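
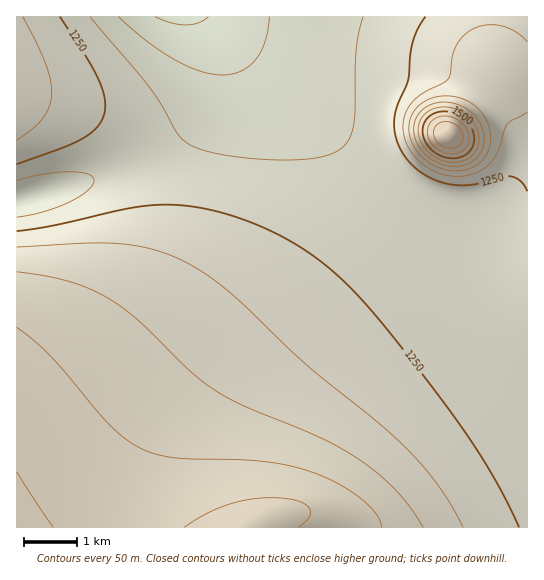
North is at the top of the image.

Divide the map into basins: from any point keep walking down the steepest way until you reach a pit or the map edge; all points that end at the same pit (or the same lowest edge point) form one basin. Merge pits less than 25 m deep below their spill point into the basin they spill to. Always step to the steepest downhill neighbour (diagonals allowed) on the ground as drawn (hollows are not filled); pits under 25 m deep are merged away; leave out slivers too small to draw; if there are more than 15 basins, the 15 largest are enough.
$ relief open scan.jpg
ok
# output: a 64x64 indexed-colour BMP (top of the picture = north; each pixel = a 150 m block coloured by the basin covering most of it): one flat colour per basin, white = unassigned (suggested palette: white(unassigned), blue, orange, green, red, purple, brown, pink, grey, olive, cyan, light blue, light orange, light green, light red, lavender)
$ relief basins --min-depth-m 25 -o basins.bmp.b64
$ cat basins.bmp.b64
<image width="64" height="64" href="data:image/bmp;base64,Qk12CAAAAAAAAHYAAAAoAAAAQAAAAEAAAAABAAQAAAAAAAAIAAATCwAAEwsAABAAAAAAAAAA////ALR3HwAOf/8ALKAsACgn1gC9Z5QAS1aMAMJ34wB/f38AIr28AM++FwDox64AeLv/AIrfmACWmP8A1bDFABERERERERERERERERERERERERERERERERERERERERERERERERERERERERERERERERERERERERERERERERERERERERERERERERERERERERERERERERERERERERERERERERERERERERERERERERERERERERERERERERERERERERERERERERERERERERERERERERERERERERERERERERERERERERERERERERERERERERERERERERERERERERERERERERERERERERERERERERERERERERERERERERERERERERERERERERERERERERERERERERERERERERERERERERERERERERERERERERERERERERERERERERERERERERERERERERERERERERERERERERERERERERERERERERERERERERERERERERERERERERERERERERERERERERERERERERERERERERERERERERERERERERERERERERERERERERERERERERERERERERERERERERERERERERERERERERERERERERERERERERERERERERERERERERERERERERERERERERERERERERERERERERERERERERERERERERERERERERERERERERERERERERERERERERERERERERERERERERERERERERERIREREREREREREREREREREREREREREREREREREREREREiIRERERERERERERERERERERERERERERERERERERERESIiERERERERERERERERERERERERERERERERERERERERIiIhEREREREREREREREREREREREREREREREREREREREiIiIRERERERERERERERERERERERERERERERERERERESIiIiERERERERERERERERERERERERERERERERERERERIiIiIhEREREREREREREREREREREREREREREREREREREiIiIiIRERERERERERERERERERERERERERERERERERESIiIiIiERERERERERERERERERERERERERERERERERERIiIiIiIhEREREREREREREREREREREREREREREREREREiIiIiIiIRERERERERERERERERERERERERERERERERESIiIiIiIiERERERERERERERERERERERERERERERERERIiIiIiIiIREREREREREREREREREREREREREREREREREiIiIiIiIiERERERERERERERERERERERERERERERERESIiIiIiIiIhERERERERERERERERERERERERERERERERIiIiIiIiIiEREREREREREREREREREREREREREREREREiIiIiIiIiIRERERERERERERERERERERERERERERERESIiIiIiIiIiERERERERERERERERERERERERERERERERIiIiIiIiIiIREREREREREREREREREREREREREREREREiIiIiIiIiIhERERERERERERERERERERERERERERERESIiIiIiIiIiIRERERERERERERERERERERERERERERERIiIiIiIiIiIhEREREREREREREREREREREREREREREREiIiIiIiIiIiERERERERERERERERERERERERERERERESIiIiIiIiIiIRERERERERERERERERERERERERERERERIiIiIiIiIiIhEREREREREREREREREREREREREREREREiIiIiIiIiIiERERERERERERERERERERERERERERERESIiIiIiIiIiERERERERERERERERERERERERERERERERIiIiIiIiIiIREREREREREREREREREREREREREREREREiIiIiIiIiIhERERERERERERERERERERERERERERERESIiIiIiIiIhERERERERERERERERERERERERERERERERIiIiIiIiIiEREREREREREREREREREREREREREREREREiIiIiIiIiERERERERERERERERERERERERERERERERESIiIiIiIiERERERERERERERERERERERERERERERERERIiIiIiIiEREREREREREREREREREREREREREREREREREiIiIiIiERERERERERERERERERERERERERERERERERESIiIiIhERERERERERERERERERERERERERERERERERERIiIiIREREREREREREREREREREREREREREREREREREREiIRERERERERERERERERERERERERERERERERERERERERERERERERERERERERERERERERERERERERERERERERERERERERERERERERERERERERERERERERERERERERERERERERERERERERERERERERERERERERERERERERERERERERERERERERERERERERERERERERERERERERERERERERERERERERERERERERERERERERERERERERERERERERERERERERERERERERERERERERERERERERERERERERERERERERERERERERERERERERERERERERERERERERERERERERERERERERERERERERERERERERERERERERERERERERERERERERERERERERERERERERERERERERERERERERERERERERERERERERERERERERERERERERERERERERERERERERER"/>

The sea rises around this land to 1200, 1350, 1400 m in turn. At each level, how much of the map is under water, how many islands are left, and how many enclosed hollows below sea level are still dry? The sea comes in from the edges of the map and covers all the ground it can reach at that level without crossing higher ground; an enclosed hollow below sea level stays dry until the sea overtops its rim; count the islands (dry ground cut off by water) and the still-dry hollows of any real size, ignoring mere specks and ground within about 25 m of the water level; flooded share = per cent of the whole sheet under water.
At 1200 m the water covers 12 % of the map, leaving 0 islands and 0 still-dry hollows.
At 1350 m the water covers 75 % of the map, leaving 1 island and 0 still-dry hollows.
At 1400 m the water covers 87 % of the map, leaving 1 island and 0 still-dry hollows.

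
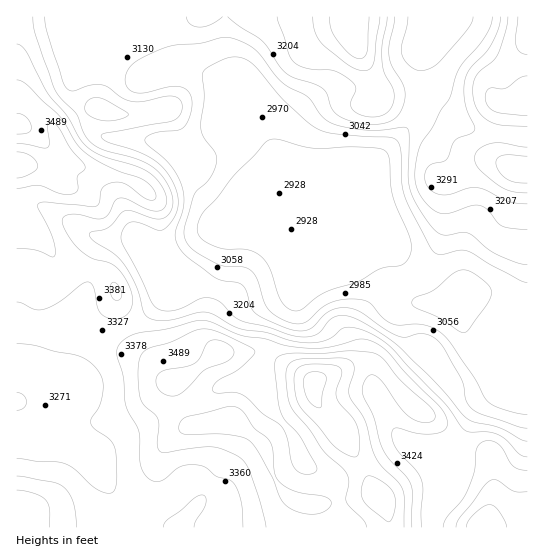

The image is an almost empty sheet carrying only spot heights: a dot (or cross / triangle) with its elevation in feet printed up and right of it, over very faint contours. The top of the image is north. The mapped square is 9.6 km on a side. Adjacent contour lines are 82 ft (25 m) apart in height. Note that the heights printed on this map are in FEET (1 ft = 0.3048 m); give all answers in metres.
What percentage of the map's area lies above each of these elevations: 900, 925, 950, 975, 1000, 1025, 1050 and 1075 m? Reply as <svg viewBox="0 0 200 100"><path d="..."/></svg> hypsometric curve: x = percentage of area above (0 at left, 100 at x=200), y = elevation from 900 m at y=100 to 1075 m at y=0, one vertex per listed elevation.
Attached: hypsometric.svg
<svg viewBox="0 0 200 100"><path d="M180 100l-21-14-15-15-24-14-23-14-32-14-27-15-24-14"/></svg>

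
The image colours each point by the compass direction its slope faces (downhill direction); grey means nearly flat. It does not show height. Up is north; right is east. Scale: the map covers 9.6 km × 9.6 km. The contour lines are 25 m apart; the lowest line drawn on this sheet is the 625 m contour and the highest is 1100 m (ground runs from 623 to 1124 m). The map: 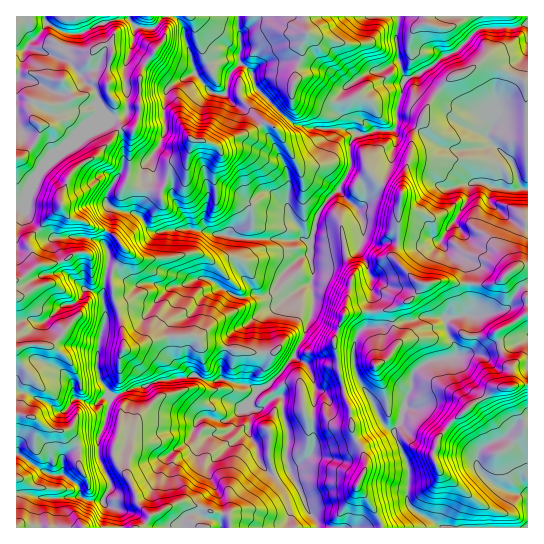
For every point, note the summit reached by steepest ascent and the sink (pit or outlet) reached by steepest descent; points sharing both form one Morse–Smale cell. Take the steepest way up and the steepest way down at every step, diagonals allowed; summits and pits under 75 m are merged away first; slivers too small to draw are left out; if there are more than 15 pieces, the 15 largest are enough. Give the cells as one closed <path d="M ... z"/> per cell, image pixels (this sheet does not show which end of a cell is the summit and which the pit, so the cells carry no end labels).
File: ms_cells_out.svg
<path d="M527 16l-128 0-3 18 3 27-17 10-16 2-19 12-8 10 0 18 4 6 0 10-36-1-10-3-15-10-26-28-4-14-12-10-1-8 2-12-3-27-221 0-1 438 31 19 19 3 13 10 1 9 3 4 8 2 11 0 5 6 8 1 5 6 2 14 195 0 0-5-8-10-9-24-11-19-2-11 1-28-5-16 0-16-2-3-8 3-8-12 16-14 14-18 17-41 1-19-2-13 2-11-2-9 0-21 6-26 8-13 13-11 19 17 5-1 14-14 15-28 1-12 5-14-2-10 4-9 16 7 28 21 28 1 18-4 9 3 14 14 8 27-14 0-12-2-5 7 0 7 17 16 13 10 8 2z"/><path d="M399 120l-4 9 2 10-5 14-1 12-15 28-14 14-5 1-19-17-13 11-5 8-9 31 0 21 2 9-2 11 2 13-1 19-17 41-14 18-16 14 8 12 8-3 2 3 0 16 5 16-1 28 2 11 29 58 63-1-6-17-18-23 8-17 0-12-13-27-1-21-6-11-10-50 0-11 9-23 5-3 29 0 16-4 8-5 7-2 13-17 21-4 26 4 0-13-4-9-18-11-4-5-2-7 23-33 4-9 1-12 10-4 19 7 22 1-8-27-18-17-23 4-28-1-28-21z"/><path d="M514 269l-20 15-25 1 0 13 3 5 0 8-3 4 6 4-2 28-6 6-6 3-35 7-13 10-1 13-7 13-4 22-6 9 0 5 13 30 0 38 6 8 28 17 86-1 0-32-17-2-12-5-8-5-14-16 0-12 6-8 22-10 13-14 10-5 0-33-16 1 0-16-11-19-5-17 3-5 15-6 14-10 0-16-3-11-6-13z"/><path d="M194 73l-19 10-8 7-3 15 1 26-6 16-8 11 2 16-6 7-2 17-8 16 7 7 3 6 6 5 41-3 45 10 63 0 1-5-11-15-5-16 2-17-1-12-17-36-8-12-14-14-12-5-12-12-15-3z"/><path d="M445 280l-23 4-13 17-7 2-8 5-16 4-32 1-11 25 4 35 6 26 6 11 1 21 13 27 0 12-8 17 18 23 7 18 59-1-27-16-6-8 0-38-13-30 0-5 6-9 4-22 7-13 1-13 13-10 39-8 8-8 2-4 0-24-6-4 3-4-3-26z"/><path d="M398 16l-159 0 0 15 2 12-2 12 1 8 12 10 4 14 35 36 16 5 36 1 1-4-5-12-2-11 4-11 25-18 16-2 17-10-3-19z"/><path d="M479 181l-10 4-2 16-24 36-2 6 6 8 18 11 4 9 1 13 24 0 20-15 9 10 4 17 1-66-17-9-16-13-6-7 0-7 4-7z"/><path d="M19 455l-3 0 1 73 104-1-1-13-5-6-8-1-5-6-11 0-8-2-3-4-1-9-13-10-19-3z"/><path d="M527 419l-9 4-13 14-22 10-6 8 2 15 12 13 20 10 17 1z"/><path d="M527 313l-31 20 5 18 11 19 1 17 15-4z"/>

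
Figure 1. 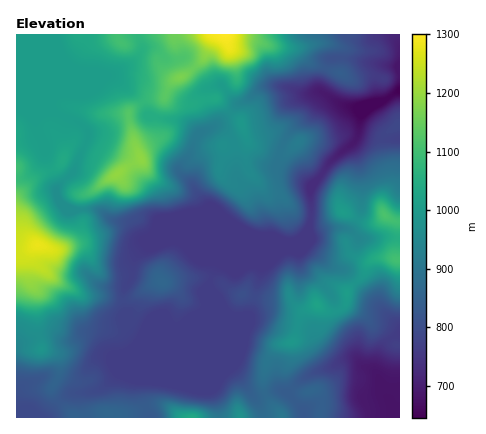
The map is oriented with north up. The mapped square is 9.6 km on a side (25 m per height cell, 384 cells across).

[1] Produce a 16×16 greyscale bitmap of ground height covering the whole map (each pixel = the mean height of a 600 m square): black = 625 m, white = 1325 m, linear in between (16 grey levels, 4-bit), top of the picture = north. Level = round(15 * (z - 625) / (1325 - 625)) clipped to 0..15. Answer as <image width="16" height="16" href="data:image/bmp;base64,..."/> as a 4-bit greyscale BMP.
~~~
<image width="16" height="16" href="data:image/bmp;base64,Qk32AAAAAAAAAHYAAAAoAAAAEAAAABAAAAABAAQAAAAAAIAAAAATCwAAEwsAABAAAAAAAAAAAAAAABEREQAiIiIAMzMzAERERABVVVUAZmZmAHd3dwCIiIgAmZmZAKqqqgC7u7sAzMzMAN3d3QDu7u4A////AERFVWZWVVMhRUQzMzRVQxFmUzMzM2ZTIndUMzMzV3UzmGUzMzNHh1TLlkRDM0Z3dt2XNEMzNFeJ7KdDMzMzNnnJhlQzNFVHiqiaqGRXZTdnmYrLZndlM0WIibuWd3ZSJIiJqph3ZTITiIiaqYdTIiGIiJq7qnVEMoiZqrztqGQy"/>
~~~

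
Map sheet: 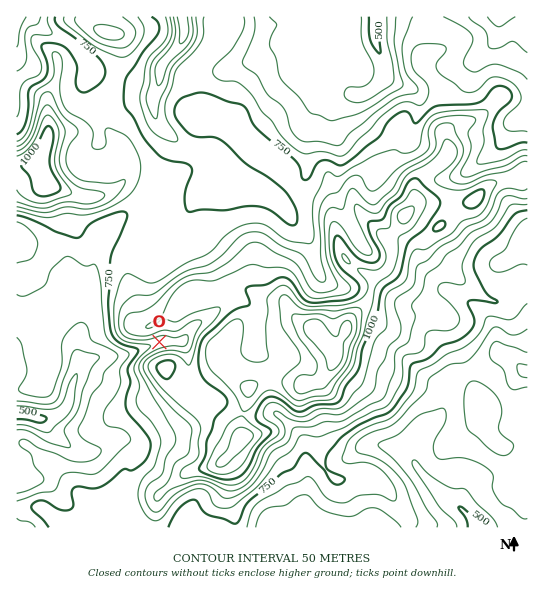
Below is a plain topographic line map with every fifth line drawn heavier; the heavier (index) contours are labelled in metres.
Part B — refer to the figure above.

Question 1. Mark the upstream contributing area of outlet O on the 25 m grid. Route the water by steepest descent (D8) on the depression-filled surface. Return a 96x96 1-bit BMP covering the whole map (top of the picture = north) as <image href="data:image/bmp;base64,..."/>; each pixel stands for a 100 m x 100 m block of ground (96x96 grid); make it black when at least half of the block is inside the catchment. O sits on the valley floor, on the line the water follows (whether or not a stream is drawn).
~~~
<image width="96" height="96" href="data:image/bmp;base64,Qk2+BAAAAAAAAD4AAAAoAAAAYAAAAGAAAAABAAEAAAAAAIAEAAATCwAAEwsAAAIAAAAAAAAA////AAAAAAAAAAAAAAAAAAAAAAAAAAAAAAAAAAAAAAAAAAAAAAAAAAAAAAAAAAAAAAAAAAAAAAAAAAAAAAAAAAAAAAAAAAAAAAAAAAAAAAAAAAAAAAAAAAAAAAAAAAAAAAAAAAAAAAAAAAAAAAAAAAAAAAAAAAAAAAAAAAAAAAAAAAAAAAAAAAAAAAAAAAAAAAAAAAAAAAAAAAAAAAAAAAAAAAAAAAAAAAAAAAAAAAAAAAAAAAAAAAAAAAAAAAAAAAAAAAAAAAAAAAAAAAAAAAAAAAAAAAAAAOAAAAAAAAAAAAAAAeAAAAAAAAAAAAAAA+AAAAAAAAAAAAAAB+AAAAAAAAAAAAAAH+AAAAAAAAAAAAAAP+AAAAAAAAAAAAAAf+AAAAAAAAAAAAAA/+AAAAAAAAAAAAAB//AAAAAAAAAAAAAD//AAAAAAAAAAAAAH//wPgAAAAAAAAAAP////wAAAAAAAAAAP////4AAAAAAAAAAP////4AAAAAAAAAAf////8AAAAAAAAAAf////8AAAAAAAAAAf////4AAAAAAAAAAf////wAAAAAAAAAAf////gAAAAAAAAAAf////gAAAAAAAAAA/////AAAAAAAAAAA////8AAAAAAAAAAAP///wAAAAAAAAAAAH///wAAAAAAAAAAAD///gAAAAAAAAAAAB///AAAAAAAAAAAAA//wAAAAAAAAAAAAAAfAAAAAAAAAAAAAAAAAAAAAAAAAAAAAAAAAAAAAAAAAAAAAAAAAAAAAAAAAAAAAAAAAAAAAAAAAAAAAAAAAAAAAAAAAAAAAAAAAAAAAAAAAAAAAAAAAAAAAAAAAAAAAAAAAAAAAAAAAAAAAAAAAAAAAAAAAAAAAAAAAAAAAAAAAAAAAAAAAAAAAAAAAAAAAAAAAAAAAAAAAAAAAAAAAAAAAAAAAAAAAAAAAAAAAAAAAAAAAAAAAAAAAAAAAAAAAAAAAAAAAAAAAAAAAAAAAAAAAAAAAAAAAAAAAAAAAAAAAAAAAAAAAAAAAAAAAAAAAAAAAAAAAAAAAAAAAAAAAAAAAAAAAAAAAAAAAAAAAAAAAAAAAAAAAAAAAAAAAAAAAAAAAAAAAAAAAAAAAAAAAAAAAAAAAAAAAAAAAAAAAAAAAAAAAAAAAAAAAAAAAAAAAAAAAAAAAAAAAAAAAAAAAAAAAAAAAAAAAAAAAAAAAAAAAAAAAAAAAAAAAAAAAAAAAAAAAAAAAAAAAAAAAAAAAAAAAAAAAAAAAAAAAAAAAAAAAAAAAAAAAAAAAAAAAAAAAAAAAAAAAAAAAAAAAAAAAAAAAAAAAAAAAAAAAAAAAAAAAAAAAAAAAAAAAAAAAAAAAAAAAAAAAAAAAAAAAAAAAAAAAAAAAAAAAAAAAAAAAAAAAAAAAAAAAAAAAAAAAAAAAAAAAAAAAAAAAAAAAAAAAAAAAAAAAAAAAAAAAAAAAAAAAAAAAAAAAAAAAAAAAAAAAAAAAAAAAAAAAAAAAAAAAAAAAAAAAAAAAAAAAAAAAAAAAAAAAAAAAAAAAAAAA="/>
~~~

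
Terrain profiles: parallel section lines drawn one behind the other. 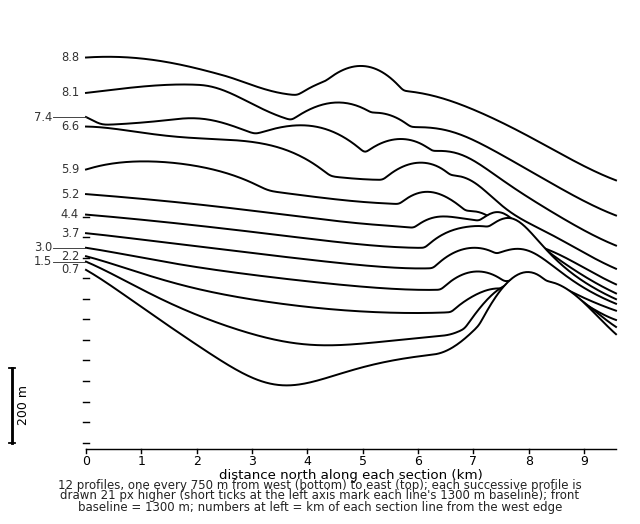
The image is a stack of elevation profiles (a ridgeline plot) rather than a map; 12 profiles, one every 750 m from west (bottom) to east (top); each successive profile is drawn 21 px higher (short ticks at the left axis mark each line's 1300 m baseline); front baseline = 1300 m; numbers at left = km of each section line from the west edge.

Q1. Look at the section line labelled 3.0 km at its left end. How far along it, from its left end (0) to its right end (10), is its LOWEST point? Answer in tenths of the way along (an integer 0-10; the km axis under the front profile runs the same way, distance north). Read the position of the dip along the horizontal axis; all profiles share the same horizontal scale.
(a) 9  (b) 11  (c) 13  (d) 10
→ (d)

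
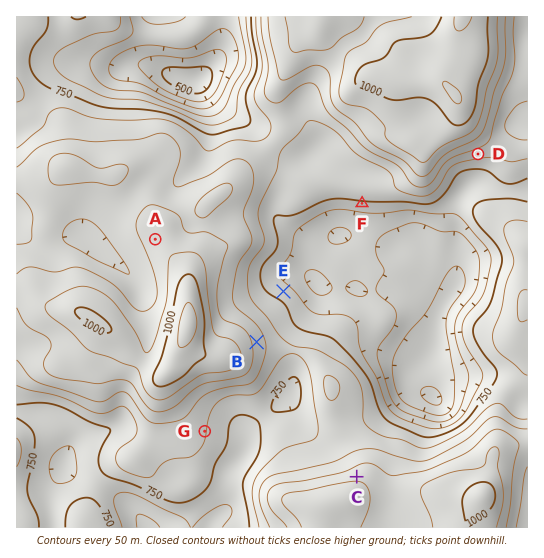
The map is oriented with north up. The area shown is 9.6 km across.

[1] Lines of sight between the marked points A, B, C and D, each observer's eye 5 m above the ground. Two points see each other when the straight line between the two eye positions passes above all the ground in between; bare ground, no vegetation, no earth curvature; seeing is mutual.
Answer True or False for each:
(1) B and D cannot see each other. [False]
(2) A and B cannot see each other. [True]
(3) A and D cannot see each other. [True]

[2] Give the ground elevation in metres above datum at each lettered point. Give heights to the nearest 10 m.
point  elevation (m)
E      720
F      740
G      800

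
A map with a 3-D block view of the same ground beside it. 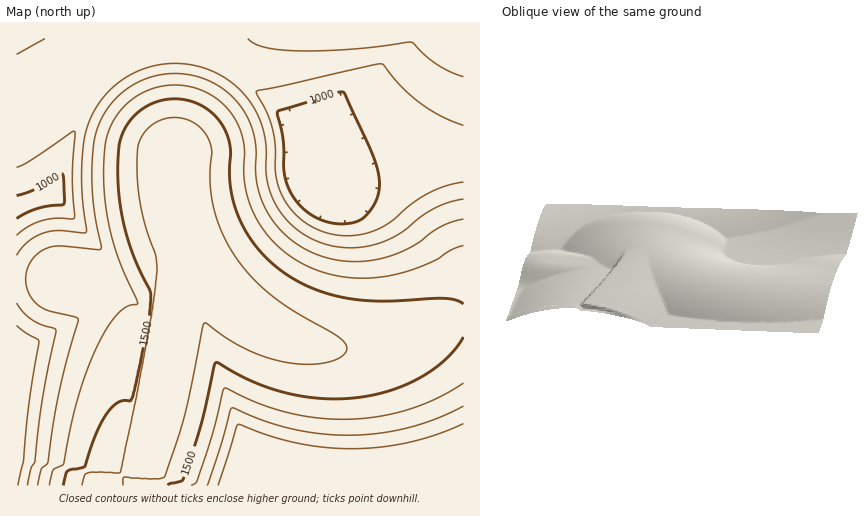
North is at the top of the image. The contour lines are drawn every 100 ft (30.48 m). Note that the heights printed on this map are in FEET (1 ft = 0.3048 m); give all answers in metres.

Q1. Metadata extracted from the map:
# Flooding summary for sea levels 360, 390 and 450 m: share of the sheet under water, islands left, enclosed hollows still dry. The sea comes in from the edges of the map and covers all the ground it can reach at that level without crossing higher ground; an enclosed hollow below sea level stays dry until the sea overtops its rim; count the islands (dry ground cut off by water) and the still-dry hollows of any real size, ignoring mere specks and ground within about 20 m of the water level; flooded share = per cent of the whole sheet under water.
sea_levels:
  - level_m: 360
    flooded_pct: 33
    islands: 0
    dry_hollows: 0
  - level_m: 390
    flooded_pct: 43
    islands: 0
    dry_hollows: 0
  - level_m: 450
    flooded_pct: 67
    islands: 0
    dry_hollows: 0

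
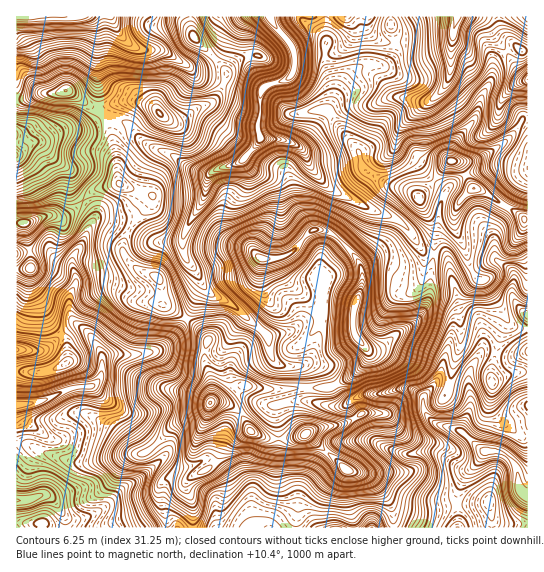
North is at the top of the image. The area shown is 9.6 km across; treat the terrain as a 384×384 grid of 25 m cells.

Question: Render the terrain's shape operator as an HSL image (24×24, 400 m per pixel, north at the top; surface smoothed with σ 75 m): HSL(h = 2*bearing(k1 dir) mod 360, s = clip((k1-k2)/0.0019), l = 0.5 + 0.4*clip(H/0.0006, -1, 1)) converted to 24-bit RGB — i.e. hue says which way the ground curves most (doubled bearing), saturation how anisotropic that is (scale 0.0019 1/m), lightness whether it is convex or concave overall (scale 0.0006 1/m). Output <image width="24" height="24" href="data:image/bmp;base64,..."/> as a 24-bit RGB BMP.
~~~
<image width="24" height="24" href="data:image/bmp;base64,Qk32BgAAAAAAADYAAAAoAAAAGAAAABgAAAABABgAAAAAAMAGAAATCwAAEwsAAAAAAAAAAAAAjYu6qZO3iVaCaodjgWmQimaFnKpxhFtqrMd7VF6DZHZzfW9weYR0nneKn2ukkLy8RzuQls2Vh5GZdHWVZVuPeZGNm7eTcJC3Xm8yX1U0go1nmXaDTnJgVGGUx6Kejn6owrV0QWtWX35sfmJse5BvcldwnU5hmoQ+S4xEVqtpiYdmWHBgXXOHg4mhxc2jRy5Pp5OiZGSNe5qUe1+Ko2pxNGw1PLlJq3mpzY6rm3G2bFBVaGZGf3pGRkw/Y1KS2+vw2OPzbHTKpprFgZiwU3N7TYF50rmuZi55iZGbfpCodHKVaGeVkIy8ycHaXm+0VTZwwK5dm1pmj0ZzbayToorIYauqYe+yV71Kfk8/XDAiZHMskUlNhqK1PDVzWz8esnlHmnWNi11nbHxnZ39xYJF4hnJusXGaSzuE3rehSHt8l6nZq9DkVVG45d3uunXe0i1fSzsmjLJxj9zGRzKWVi4imklyhae3k7qyVXsnUHK7uKTKj6O/g016c01EXWxCXkZ73bO2lLrUXcWFYEVCVXZQdo0/dGQsOCGb09L33NnyckGknx+Pg7irRF6WkbFlY3xat2hdP38cFiwHMz4Uk1eAfYWisbXOTHS/i8WDyoaCsmmrfY7Bh4fBkXq9u5LN5jA7Ki8EJDMALRkGG2hIwaCPQjl/0cGydl+Mq6fVzabh2MjoSqHHP5KSYrCIXZpgZzBnzM+Ci5NlkaRpYW1MY0g1Zmk/ZVBGpz5t8tPo2dPnn9XeJWuIs5trOnR9rKOEfYSpXmInUHc8qryLfDN1cmRDfXUxKTIYIDEk3NyiYaB/qo+VY0uGnXujj36eVDmDzXqStejQ1aHErpJ4PlVpSYihVW6Jm4xuhoBaopuJgKl/f2I+VTBCf1pbrJ+FjH2sMsq3d8+gupmqg0V0cSY1YqJVa4llJClb9vbUNaReanrG9tXua2W5OmGAb11/fY96hbSwp66AkKp/OihnrIa7lbXDpbbHlqS6kcOwS3Z1ajsuYSExjcSQd5CVdY+JJzdh9OvMsd16EiUhcG805YmXSTh9f1lGU6ZLhjdQxcaSXaKTL0lyjqFnjpx7jIBqk7qRcLCkWDFim1qjsn2xtbRoWnpLWYFiSV5sPn0s/OzOLSdTaYJxt6x5RCVcv83bqaPROGGX2NKapU+aKzZqcpiilZiCgsOej7B7gT13bTtydWGKq3Wf1ePs2bTpRZ5tRDNSUc908N+tVkGBdYqXqXNqTjl5kL11ey5JlKRHpsxiQThdf7RiO3p+nKmRqIVfcXJEKGhiYWWff5u6vtrhpr2KTzh++cnhSKTcyffifzd3mYmocDxpnXFfa7J7mHl5QjZ03bq45drxq5DltpXEPF50hYdopXt7r5OTaaSeIWBpkbR0RHNQwIN/OjxroNWjo8rVh0lraDtHZS8qhUVAUbSNyrGHTEVaW053yO3acGc9pHJen1mguHWxa5Z2d5yNtbihj3ycI1VtwZWAU4mAdopbbY5YgLNgcDMxXSIhfEpRc32ptNHPbmWmn1O7nH/MsO7hPY+EhW90doRmcUhNjG9cubiVdI+VoKSPpHd8XFchDWoSkTeprUtulapzZ5VLcTtan4SairuwdJGvl4F3s0p9TpZBcMlWclZAYUxHbIFYf2FonXShe5idmK6FiYpxb1ZBhTYxu4aWhV3CBS4TLsms2LCkSQ8yj4Bkjap/na2ELF9jvI6man7H2+zwqIDUwWWzYn5wiIpdaXRYU2lKlo9clpx2fk1kl1hum8GziaSYf2ySuN6tEgAzlFYJQLhhbaSWmMKnjIafSnSaT6Z3Unt9xmtbi30rNGKQy4KlrlhpiYdOSYNXdr6clmyNZ1qRt9fJdoiwxIfBpomr09GdAAkz2+fwt6TchK+tfZNgVGxHr4R2OWxFOmVVk2h25L2xFzNI0Ne/d3XMzMjr2N/qR2uxmYKzm6/Ioq3IcIGfZ0mBxXl73c+MADMzJIwNzC55t5WHmH6KnXmKfGJIn5RcNYRcOnl8wpaMyK1OHnUgfr6jXXKAv7eYV0N0bq97X5FvjlVXlDY7VCYknLiG24GpzXrkAMakDh5Dxs2OmH+Um3udkZepfp6Wp5GLIjtkiopZ2KuYuERSqnBWdJuKo5d+eGOJmZpjVCUjUUcnkjhNqN28Z6ioe4Oy2vHpawF2F29kw9CcXoN5jXJxlG9hn5h9fphxICdQr5xtqXhyqa3KcpQ/cn80c24yiElMhUJ1rI2we3W3l8fHssucc4dXRZ5Fd0YgWgFYuevXorOKdV+AcGGGuregj6KbnoSDGixNr7N8l6JvhpNk"/>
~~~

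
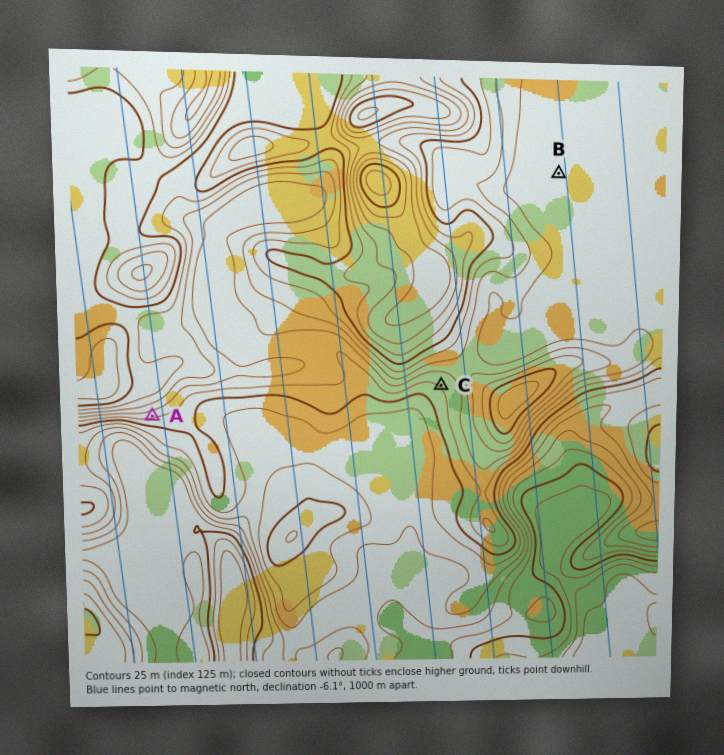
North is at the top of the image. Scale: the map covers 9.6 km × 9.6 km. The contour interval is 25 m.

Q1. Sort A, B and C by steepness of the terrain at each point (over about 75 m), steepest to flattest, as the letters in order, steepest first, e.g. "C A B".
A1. A C B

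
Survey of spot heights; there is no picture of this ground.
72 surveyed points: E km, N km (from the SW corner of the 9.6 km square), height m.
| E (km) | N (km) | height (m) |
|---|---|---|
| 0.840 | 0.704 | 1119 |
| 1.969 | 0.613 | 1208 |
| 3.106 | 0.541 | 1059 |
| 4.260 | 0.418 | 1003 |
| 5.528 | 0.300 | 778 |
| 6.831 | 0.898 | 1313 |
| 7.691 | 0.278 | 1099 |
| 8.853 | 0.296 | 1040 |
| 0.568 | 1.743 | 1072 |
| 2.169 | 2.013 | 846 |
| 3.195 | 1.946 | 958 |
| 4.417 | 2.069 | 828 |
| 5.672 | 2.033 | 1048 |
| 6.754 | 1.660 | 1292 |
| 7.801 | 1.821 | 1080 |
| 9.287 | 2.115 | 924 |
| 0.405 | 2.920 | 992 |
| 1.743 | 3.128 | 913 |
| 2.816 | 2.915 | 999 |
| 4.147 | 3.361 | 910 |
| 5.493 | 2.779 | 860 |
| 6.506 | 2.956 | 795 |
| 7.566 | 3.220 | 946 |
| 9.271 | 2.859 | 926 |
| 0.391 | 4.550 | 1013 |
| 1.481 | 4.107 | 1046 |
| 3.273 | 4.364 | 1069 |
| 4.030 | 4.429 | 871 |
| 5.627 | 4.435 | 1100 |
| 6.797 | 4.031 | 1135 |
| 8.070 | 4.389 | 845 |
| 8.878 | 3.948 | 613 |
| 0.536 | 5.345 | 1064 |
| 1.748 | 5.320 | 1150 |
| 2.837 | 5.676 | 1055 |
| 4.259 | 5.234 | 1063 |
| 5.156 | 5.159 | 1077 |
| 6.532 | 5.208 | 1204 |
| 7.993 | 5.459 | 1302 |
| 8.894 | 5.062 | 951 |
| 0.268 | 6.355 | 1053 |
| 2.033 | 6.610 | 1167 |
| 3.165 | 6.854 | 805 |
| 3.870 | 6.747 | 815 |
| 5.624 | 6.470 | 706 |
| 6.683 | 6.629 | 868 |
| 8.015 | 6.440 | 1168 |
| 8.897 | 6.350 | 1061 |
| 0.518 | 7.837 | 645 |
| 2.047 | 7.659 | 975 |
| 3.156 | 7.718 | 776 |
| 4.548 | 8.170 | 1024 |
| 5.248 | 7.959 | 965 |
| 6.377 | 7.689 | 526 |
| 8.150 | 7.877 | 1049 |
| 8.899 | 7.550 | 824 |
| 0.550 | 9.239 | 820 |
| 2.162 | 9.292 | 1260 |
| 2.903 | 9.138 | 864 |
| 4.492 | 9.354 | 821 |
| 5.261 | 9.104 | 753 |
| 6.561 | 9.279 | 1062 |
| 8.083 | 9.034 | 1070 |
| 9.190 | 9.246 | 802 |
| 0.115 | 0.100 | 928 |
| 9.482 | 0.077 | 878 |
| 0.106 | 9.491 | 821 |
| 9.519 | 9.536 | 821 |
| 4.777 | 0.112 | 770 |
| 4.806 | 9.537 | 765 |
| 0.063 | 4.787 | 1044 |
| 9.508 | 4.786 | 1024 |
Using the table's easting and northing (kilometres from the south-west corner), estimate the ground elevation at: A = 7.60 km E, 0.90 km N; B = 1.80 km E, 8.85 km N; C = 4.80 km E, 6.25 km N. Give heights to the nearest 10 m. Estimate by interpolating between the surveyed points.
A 1100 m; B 1040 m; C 800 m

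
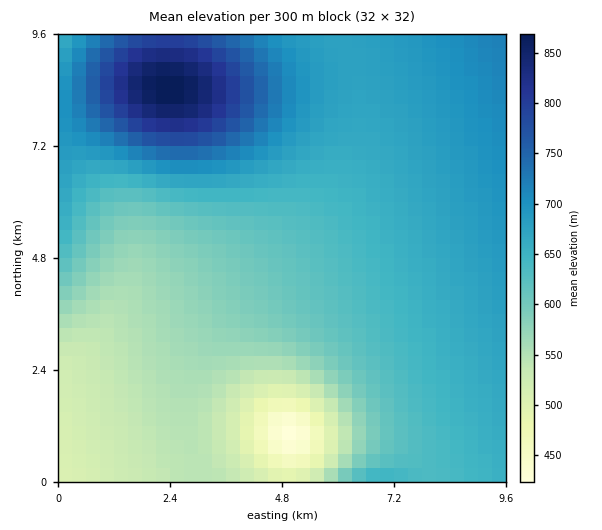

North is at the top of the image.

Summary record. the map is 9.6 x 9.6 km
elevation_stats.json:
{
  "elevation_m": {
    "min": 420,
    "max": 870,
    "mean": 640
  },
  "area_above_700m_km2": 14.6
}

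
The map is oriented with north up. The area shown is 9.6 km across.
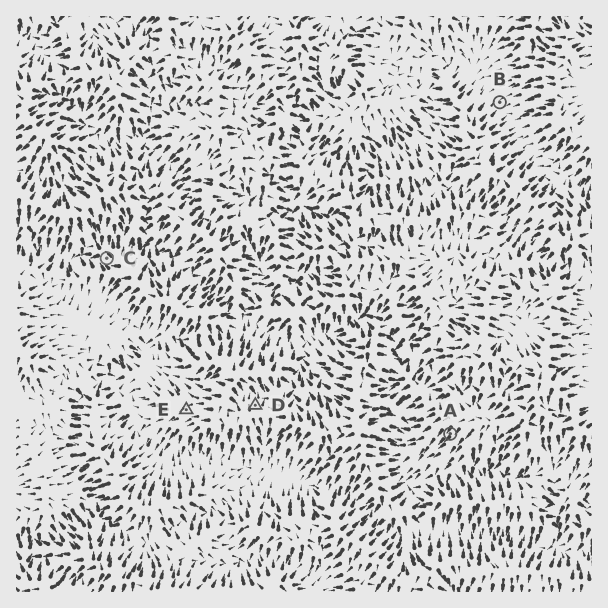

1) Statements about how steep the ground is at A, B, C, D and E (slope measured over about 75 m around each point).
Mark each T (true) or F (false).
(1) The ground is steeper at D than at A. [F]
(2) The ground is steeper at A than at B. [T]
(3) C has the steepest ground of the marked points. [T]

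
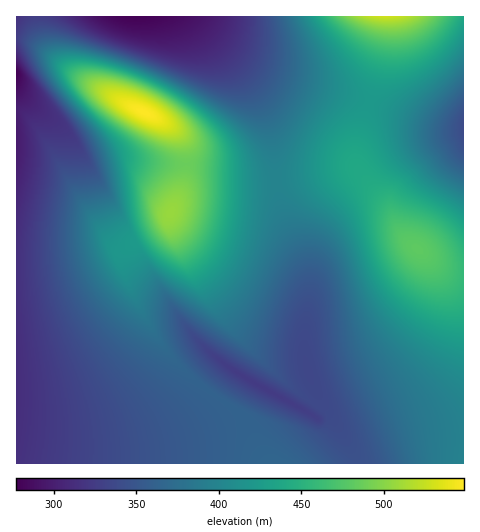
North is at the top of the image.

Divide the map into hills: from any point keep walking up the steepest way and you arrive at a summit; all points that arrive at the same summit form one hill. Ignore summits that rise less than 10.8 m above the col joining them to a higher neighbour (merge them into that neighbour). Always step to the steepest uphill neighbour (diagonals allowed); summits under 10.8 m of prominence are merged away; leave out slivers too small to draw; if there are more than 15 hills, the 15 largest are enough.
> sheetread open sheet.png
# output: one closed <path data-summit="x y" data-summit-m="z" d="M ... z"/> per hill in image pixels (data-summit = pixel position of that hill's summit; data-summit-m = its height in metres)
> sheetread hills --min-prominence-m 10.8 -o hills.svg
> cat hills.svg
<path data-summit="171 213" data-summit-m="507" d="M17 90l-1 344 16 4 34 4 39 0 46-7 24-8 25-13 16-15 19-27 77 42 7-10 0-7-9-19-6-23 5-76-4-14-24-57-5-22-3-47-4 19-9 6-9 2-27 2-29-4-73-3-28 7-6-4-17-28-11-12-29-20z"/><path data-summit="418 249" data-summit-m="481" d="M194 16l-3 1 58 67 13 22 8 23 4 18 2 39 5 22 24 57 4 14-5 76 6 23 9 19 0 7-8 10 7 4 11-2 25 38 7 5 10-1 47-16 23-4 22 0 1-308-32-4-63-24-91-25-39-21z"/><path data-summit="144 112" data-summit-m="549" d="M236 372l-12 13 1 1-9 13-12 11-29 17-35 10-35 5-55-1-33-6-1 28 448 0-1-25-22 0-23 4-47 16-10 1-7-5-25-38-11 2z"/><path data-summit="385 17" data-summit-m="529" d="M463 16l-268 1 44 39 39 21 91 25 63 24 16 3 15 0z"/>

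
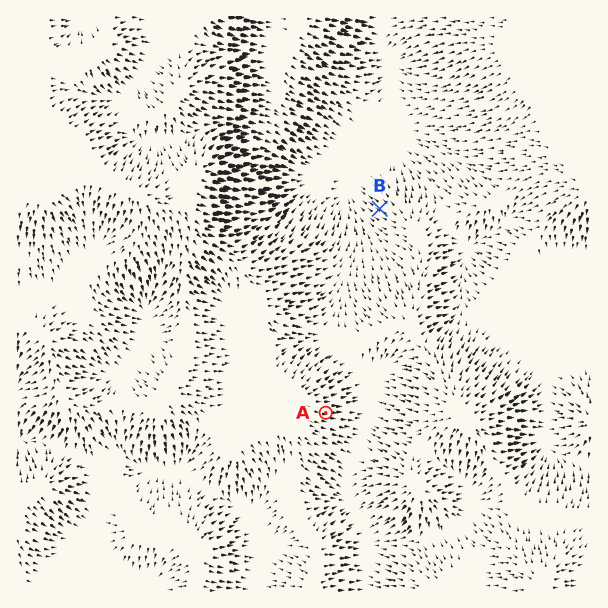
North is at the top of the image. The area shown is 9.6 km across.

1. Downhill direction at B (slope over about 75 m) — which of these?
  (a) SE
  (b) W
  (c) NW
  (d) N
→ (c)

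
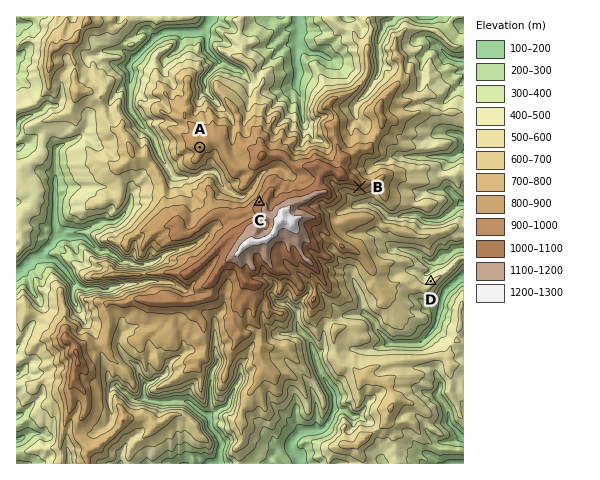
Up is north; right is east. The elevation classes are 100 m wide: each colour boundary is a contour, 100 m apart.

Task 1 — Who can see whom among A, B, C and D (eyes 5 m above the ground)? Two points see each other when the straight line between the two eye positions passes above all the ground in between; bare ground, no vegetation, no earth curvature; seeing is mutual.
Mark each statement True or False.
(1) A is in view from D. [False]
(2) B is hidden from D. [False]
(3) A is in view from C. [True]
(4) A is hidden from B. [True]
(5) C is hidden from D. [True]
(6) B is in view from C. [False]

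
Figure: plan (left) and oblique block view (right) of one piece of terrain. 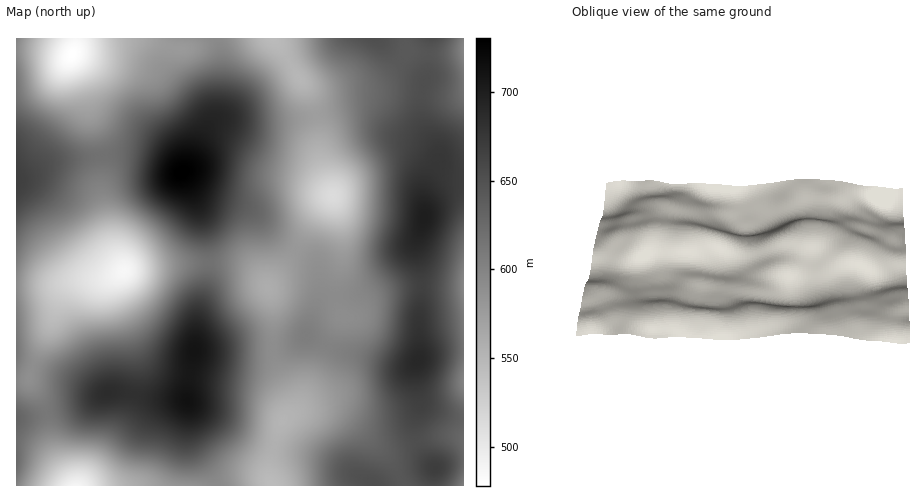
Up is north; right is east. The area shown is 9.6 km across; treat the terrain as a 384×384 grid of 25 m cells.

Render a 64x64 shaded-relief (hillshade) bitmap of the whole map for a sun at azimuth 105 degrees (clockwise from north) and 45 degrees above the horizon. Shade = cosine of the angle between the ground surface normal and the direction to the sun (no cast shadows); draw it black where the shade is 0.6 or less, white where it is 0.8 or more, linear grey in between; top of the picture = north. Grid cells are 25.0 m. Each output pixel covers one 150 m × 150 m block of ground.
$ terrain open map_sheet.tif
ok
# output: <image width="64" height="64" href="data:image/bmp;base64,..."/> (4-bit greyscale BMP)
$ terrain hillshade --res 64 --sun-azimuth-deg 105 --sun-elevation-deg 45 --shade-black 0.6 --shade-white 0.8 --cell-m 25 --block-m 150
<image width="64" height="64" href="data:image/bmp;base64,Qk12CAAAAAAAAHYAAAAoAAAAQAAAAEAAAAABAAQAAAAAAAAIAAATCwAAEwsAABAAAAAAAAAAAAAAABEREQAiIiIAMzMzAERERABVVVUAZmZmAHd3dwCIiIgAmZmZAKqqqgC7u7sAzMzMAN3d3QDu7u4A////AP/u3cuXZEVWd3d3iJiImau7qYdlQzNFZ3eImZh3eazu/+7dy5hlRWd4d3d4mZmqu7uph2VDM0VneIiIh2Z4rO7+7tzLqHVVV3iHd3iaq7u7u6mHZlQzRWeIiIh3Zmib3u7tzLupdlVWeIh3eJq7u7y7qYdmVENFZ3iIh3ZmZ5rN3dzLqpmHZVZ4iHd4m8zMzMu5h2ZUREVneIh3dmZ3irzMzLqZmYdlVniIh3ibzMzMzLqXZlVERVZ3d3d3d4iZq7vLqYiJmHZmZ4iHeJq8zN3dy5hmVVREVmd3ZneImZmqu7uod3iZh2ZniId4mrzN3e3bqHZlVURVZmZmZ4maqqqquph2d4mYd3d4d3iavM3e7typd2ZlVVVWZmZniaqqqqqph2VXiZmHd3d3d4q8zd7u3KmHd2ZVVVVVVWd4mqqqqZmGVFZ4mZh3d3Z3irzN3u7cuYh3ZmVVVVVVZniaqqqZiHZERWiZmId3ZmeJu83e7ty6mId2ZmZVRFVneJq7uph3ZUM0V4mZiHZmZ4mrzd7t3LqZiHdmZlRERWeImru7mHZURDRWeJmIdmZniavN3d3LqpmId3d2VENFZ4mrzMyYdVRERFV3iId2ZWeJq8zd3cuqqZh3d3dkM0Vniavd3al1REREVWeIh2ZVZomrzN3dy6qZmId3d2QzNGeJrN7uunZURERVZ3h3ZVVWeavM3d3KqZmYh3d3ZUM0Voms3u7KhlRERFVmd3ZlRFZ5q8ze7cqYiZmId3dlQzNGeKve7suXZUREVWZ3dlRERXirvN7typiIiIiHd3ZDM0Vom83u3KhlRERFZmZlRDNFaJq83d3Kh3eIiIh3dlQyNGeazd3cuXVEREVWZmVDIjRomrzN3cqHd3iZiHd2VDI0Z5q83d3KhlREVVVVVDMiJFeavMzMuodmeJmYh3dkMiRomrzd3cuXZVVVVVVEMiEjV5q8zMy6h2Z4mZiId2QyI1irvM3dy5hmZmZVREMyERNHmrzLu6mGZWeJmYiHZTIjWKvMzd3LqHd3dmVEMyIREkabzMu7qYZVZ4mZiIdlMiNYq8zN3cuoiIh3ZUMyIRESRorMzLqphlVniJiIiHVCI1ebzN3dy6mIiIh2VDIRABI1iszMuql2VVZ4iIiIdkMzV5vM3d3LqZmZmIdkMhAAEjV5vNy7qXZlZniIiHd2VDRXmszd7duqmZmZiHZCEAASNXmszMuph2ZmeIiHd3ZURWeazd7u3LqqmZmZh1MQASNFaKvMy6mHZmd4iHdmZVVVaJvN7u7cu6qqqqqYYyESNEVom8y6qYd2Z3iIh2VVVVZ4m83u7dzLu6qqqphkISJFVniau7qZiHd3eIiGVERFZ4mrze7d3My7uqqqmGQyI0VneKu7upmYh3d4mIZTMzRniavN3t3MzMy7uqqYZTIzVWeJq7uqmZmYh3iYhkIiJFeJq83dzMu7zMy7qphlMzRFZ5q8y6mZqqmIiIh2QhEjRnmrzd3Mu7u8zMuql2VDNEVnmszLqZqrupiIiHUyERJFeKvN3cy7u7zMy7qHZURERWebzcupmru7qYiIZTEAEjRnm83dzLu7u8zLuYdlRERFaJvNy6mavMupmIdkIQASJFeazd3Lu7q7vMuphlVERFVoq83LqarMzLqZh2QhABIjVoq8zLu7uru7u6l2VERVZnirzcuqq8zcy6mHUyEAEiNWibu7q7u7u7uqmHVENFZniavNy7qrzNzLupdTIAASJFaJqquqq7u7uqmHZTM0VniZrM3cuqvM3cy6mGQgABI0V4maqpmqu7u6qYdkMiNGeJq8zdzLu8zMzLqYZCEAEjRniZmZmZqru7qph1QhEkZ4mrvN3cy7zMzLuph1MhASNWeJmZmZmaq7uqmHZDESNXiZq83d3MvMzMu6mHVCESJFZ4iZmZmZmqu6qYdlMhE0Z4mrzd3czMzMu6mYdkMiI0VneImZmZmZqqqZiHVCESRniZq83dzMzMy6qYd2VDNEVmd4iZmZmZmamZiHdkMiJFeImrzMzMzMzLqYh2VERFVmZ3eJmZmZmZmYh3dmQyI0VniZq7zMzdzMuph2VURFVmd3d4mZmZmZmZh2ZmVUMzRWeImqu8zd3Mu6mHZUREVmd3d3iZmZmZmpmHZVVVRENEVniZqrzN3cy6qYdlRERWZ3d3iImZmZmamYdlREVURERVd4maq83dy7qZh2VERVZmd3iImZmZmZmZh2VERVVUQ0VniJmrzd3LqZmHZVVVZmZneImZmqqZmIiHZURFVlRDNFZ4iavN3cupiHdlVVZmZmd4mZmbqqmHd3dlREVmZUMjRWeJq83dy6iHZlVVZmZmZ3iZqqzLuYdmZmVURWZlQyI0Z3iavN3LqHZlVVZmd2ZniJqqrd3KhlVVVURFZmZTMzRWeJmrzMuodlVVVmZ3Zmd4mqu+7tuXVERVREVmdlQzNFZ4iau8y6h2VVVmZnd2Z3iaq87u7KhlRERERWZ3ZUREVniJmru6mGVVVmZmd3d3eJqrzu/tuXVERERFZnd2ZVVWeJmaqqqXZVVnd3d3d3d4mavO7u7KhlQzREVWd3d2VVZ4maqpmXZUVWd3d3iIh3iavM7u7tuXVDNEVWZ3iHdlZomqqpmIZURFZ3d3iJiIeJq83u7u3KhkQ0VWZneIh3ZniauqmIdlQ0Vnd3eJmYh4ms3e7u3cqGVERWZmZ3iId3eKq6qYdlQzNWd3iImZh3ibze"/>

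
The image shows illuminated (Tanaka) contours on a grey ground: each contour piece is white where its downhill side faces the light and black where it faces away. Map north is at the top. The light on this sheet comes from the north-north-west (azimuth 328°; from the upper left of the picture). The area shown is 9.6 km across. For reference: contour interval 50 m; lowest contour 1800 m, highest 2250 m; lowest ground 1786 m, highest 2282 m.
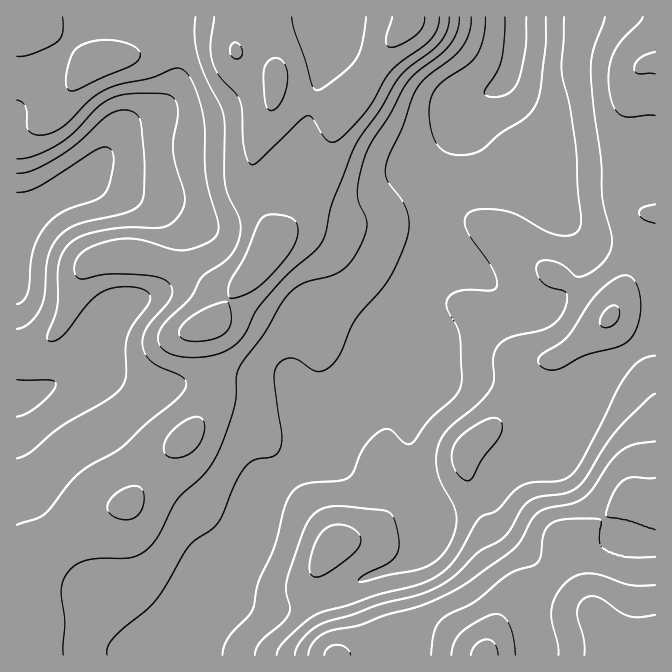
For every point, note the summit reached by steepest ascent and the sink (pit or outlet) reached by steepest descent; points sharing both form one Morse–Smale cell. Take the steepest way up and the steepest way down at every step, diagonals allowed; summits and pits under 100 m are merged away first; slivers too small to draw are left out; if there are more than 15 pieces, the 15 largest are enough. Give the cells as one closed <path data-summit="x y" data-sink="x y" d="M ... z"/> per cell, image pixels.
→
<path data-summit="410 22" data-sink="17 208" d="M410 16l-394 1 1 639 3 0 3-6 8-42 2-14 0-36-2-3 24-12 37-27 35-12 34-44 33-32 15-26 4-17-9-57 14-10 15-25 20-20 20-31 30-34 6-11 2-9 7-6 6-14 9-36 8-20 25-32 18-30 27-28z"/><path data-summit="617 655" data-sink="515 17" d="M655 16l-139 1-2 38-3 15-5 10-8 8-30 14-9 15-5 18-16 32-5 18 0 32 3 21-7 20-13 25-22 25-43 104-2 8-11 22-16 17-8 2-17 8-15 10-6 9-62 147-3 10 1 11 148 0 12-3 22-14 13-5 28 2 49 20 2-1 2-10 11-28 15-27 2-15-22-35-11-32-14-26-3-10 0-19 32-31 33-52 14-9 19-7 40-30 9-11 8-16 18-49 0-8 5-17 4-6 6-4-12-2-11-11-12-27-1-28 15-63 5-10 7-8 11-2z"/><path data-summit="410 22" data-sink="515 17" d="M515 16l-103 0-1 6-5 6-22 22-18 30-25 32-8 20-9 36-6 14-7 6-2 9-6 11-30 34-20 31-20 20-15 25-14 10 9 57-4 17-15 26-33 32-34 44-35 12-37 27-24 12 2 3 0 36-5 34-7 24 1 4 189-1 0-10 3-10 62-147 6-9 15-10 17-8 8-2 16-17 11-22 2-8 43-104 22-25 13-25 7-20-3-21 0-32 5-18 16-32 5-18 9-15 30-14 8-8 5-10 3-15z"/><path data-summit="617 655" data-sink="17 208" d="M655 63l-10 1-7 8-5 10-15 63 1 28 12 27 11 11 12 2-4 1-6 9-5 17 0 8-18 49-8 16-9 11-40 30-19 7-14 9-33 52-32 31 0 19 3 10 14 26 6 22 10 20 17 25-2 15-20 38-8 22 1 6 169-1z"/><path data-summit="617 655" data-sink="17 208" d="M425 634l-25 2-28 17-11 2 122 0-33-14z"/>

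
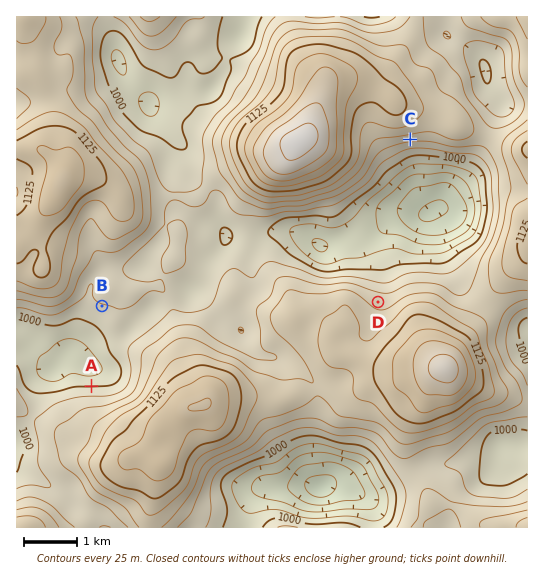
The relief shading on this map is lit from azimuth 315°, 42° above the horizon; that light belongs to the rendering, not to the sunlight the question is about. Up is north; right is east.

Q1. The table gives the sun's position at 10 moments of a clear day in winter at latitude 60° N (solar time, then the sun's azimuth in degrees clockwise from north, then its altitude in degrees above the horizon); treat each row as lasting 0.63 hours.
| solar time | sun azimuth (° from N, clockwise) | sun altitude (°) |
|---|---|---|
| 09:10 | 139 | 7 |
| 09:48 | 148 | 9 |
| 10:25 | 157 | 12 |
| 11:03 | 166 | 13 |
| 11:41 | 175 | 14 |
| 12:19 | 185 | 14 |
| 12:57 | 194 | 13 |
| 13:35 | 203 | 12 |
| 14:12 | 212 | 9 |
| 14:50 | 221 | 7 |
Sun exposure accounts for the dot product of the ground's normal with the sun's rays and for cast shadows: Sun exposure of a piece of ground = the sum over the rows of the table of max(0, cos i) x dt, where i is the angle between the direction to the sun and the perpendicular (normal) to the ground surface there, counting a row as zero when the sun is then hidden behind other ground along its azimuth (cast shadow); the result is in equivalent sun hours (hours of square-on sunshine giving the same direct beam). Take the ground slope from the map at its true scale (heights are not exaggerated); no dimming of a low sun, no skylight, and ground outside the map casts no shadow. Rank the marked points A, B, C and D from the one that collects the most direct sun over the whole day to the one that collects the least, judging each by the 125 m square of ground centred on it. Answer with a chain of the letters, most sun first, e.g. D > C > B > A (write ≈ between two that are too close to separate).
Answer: C > B > D > A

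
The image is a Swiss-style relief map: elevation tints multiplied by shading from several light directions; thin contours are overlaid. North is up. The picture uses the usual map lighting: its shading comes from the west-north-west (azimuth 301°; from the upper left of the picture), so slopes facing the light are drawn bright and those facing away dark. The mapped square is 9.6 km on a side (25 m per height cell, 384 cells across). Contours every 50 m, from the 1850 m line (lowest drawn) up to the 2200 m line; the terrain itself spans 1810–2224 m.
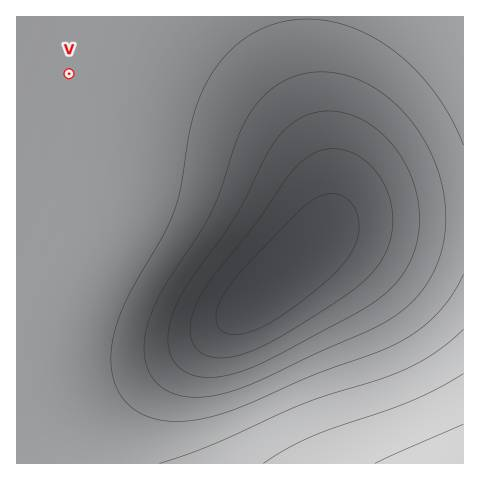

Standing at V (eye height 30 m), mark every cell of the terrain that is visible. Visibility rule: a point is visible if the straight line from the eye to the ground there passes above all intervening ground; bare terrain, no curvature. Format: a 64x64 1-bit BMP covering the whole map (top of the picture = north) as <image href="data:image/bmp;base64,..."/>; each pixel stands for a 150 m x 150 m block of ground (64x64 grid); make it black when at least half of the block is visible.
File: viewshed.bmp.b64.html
<image width="64" height="64" href="data:image/bmp;base64,Qk0+AgAAAAAAAD4AAAAoAAAAQAAAAEAAAAABAAEAAAAAAAACAAATCwAAEwsAAAIAAAAAAAAA////AAAAAAD/////////////////////////////////////////////////////////////////////////////AB////////wAA///////+AAA///////wAAA//////+AAAA//////4AAAB//////AAAAB/////8AAAAD/////wAAAAD////+AAAAAD////4AAAAAH////gAAAAAH///+AAAAAAP///4AAAAAAP///gAAAAAAf//+AAAAAAA///8AAAAAAB///wAAAAAAD///AAAAAAAH//+AAAAAAAP//4AAAAAAA///wAAAAAAB///gAAAAAAH//+AAAAAAAf//8AAAAAAA///4AAAAAAD///gAAAAAAP///AAAAAAA///+AAAAAAD///8AAAAAAP///wAAAAAA////gAAAAAD///+AAAAAAP///4AAAAAA////wAAAAAH////AAAAAAf///8AAAAAB////wAAAAAP////AAAAAA////+AAAAAH////4AAAAAf////gAAAAD////+AAAAAP////4AAAAB/////wAAAAP/////AAAAB/////8AAAAP/////4AAAB//////wAAAP//////AAAD//////+AAA///////+AAP///////+AH//////////////////////////////////////////////w=="/>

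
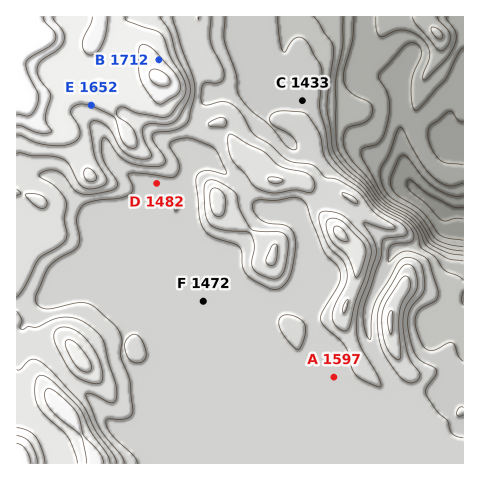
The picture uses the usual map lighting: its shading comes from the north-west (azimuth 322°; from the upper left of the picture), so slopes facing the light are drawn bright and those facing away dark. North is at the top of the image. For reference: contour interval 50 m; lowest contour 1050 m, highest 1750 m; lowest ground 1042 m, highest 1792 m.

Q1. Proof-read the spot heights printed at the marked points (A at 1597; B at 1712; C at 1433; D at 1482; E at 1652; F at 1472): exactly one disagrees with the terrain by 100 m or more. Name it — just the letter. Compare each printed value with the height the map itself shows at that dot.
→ A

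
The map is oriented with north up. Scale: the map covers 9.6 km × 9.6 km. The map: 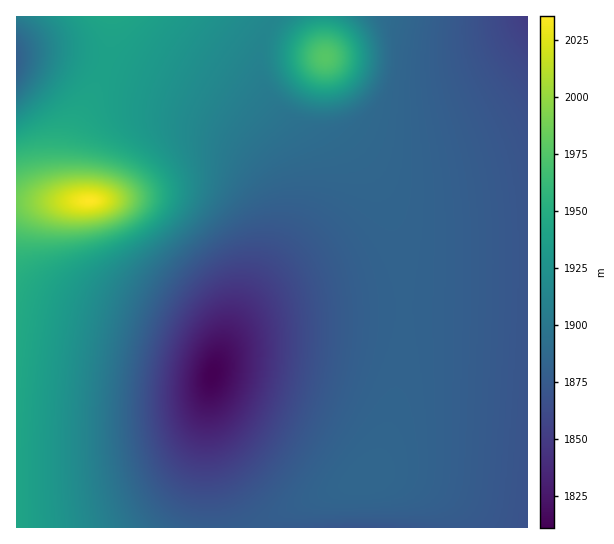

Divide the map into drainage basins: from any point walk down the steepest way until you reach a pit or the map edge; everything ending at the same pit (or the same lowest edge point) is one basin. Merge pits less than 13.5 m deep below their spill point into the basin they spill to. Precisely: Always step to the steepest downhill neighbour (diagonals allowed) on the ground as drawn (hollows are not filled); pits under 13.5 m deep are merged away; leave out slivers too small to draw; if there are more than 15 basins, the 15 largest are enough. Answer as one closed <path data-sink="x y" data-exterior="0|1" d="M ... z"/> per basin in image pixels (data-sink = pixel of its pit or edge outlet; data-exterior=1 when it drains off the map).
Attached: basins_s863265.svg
<path data-sink="213 374" data-exterior="0" d="M322 16l-210 1-1 25-4 19-8 21-22 39-8 26 0 30 3 13 7 10 5 1-68 1 1 326 236 0 4-4 32-16 74-28 9-6 7-13 9-30 12-57 4-37-1-66-8-42-14-36-13-24-28-36-5-11-10-60z"/><path data-sink="527 17" data-exterior="1" d="M527 16l-204 1 2 45 11 64 24 31 17 28 11 24 9 30 7 46 0 52-3 28-13 66-9 30-7 13-9 6-74 28-32 16-3 4 274-1z"/><path data-sink="17 59" data-exterior="1" d="M111 16l-95 1 1 184 67 0-5-1-7-10-3-13 0-30 8-26 22-39 8-21 4-19z"/>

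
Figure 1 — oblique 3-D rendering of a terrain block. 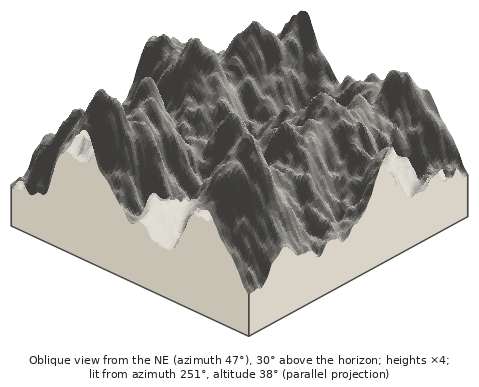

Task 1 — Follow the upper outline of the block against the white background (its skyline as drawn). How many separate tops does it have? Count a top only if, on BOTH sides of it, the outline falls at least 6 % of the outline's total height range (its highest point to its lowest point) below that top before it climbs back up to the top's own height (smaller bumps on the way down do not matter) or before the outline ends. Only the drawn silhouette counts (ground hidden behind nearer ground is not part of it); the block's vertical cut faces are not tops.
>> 5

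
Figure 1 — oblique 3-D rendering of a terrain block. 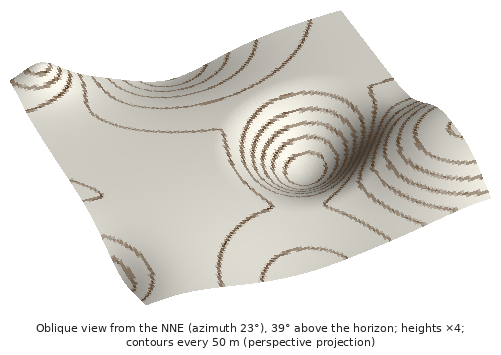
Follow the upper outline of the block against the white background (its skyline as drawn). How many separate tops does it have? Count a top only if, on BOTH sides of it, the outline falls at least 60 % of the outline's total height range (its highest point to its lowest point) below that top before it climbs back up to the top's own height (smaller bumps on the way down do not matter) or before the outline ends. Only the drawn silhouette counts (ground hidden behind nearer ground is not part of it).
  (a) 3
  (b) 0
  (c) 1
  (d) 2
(b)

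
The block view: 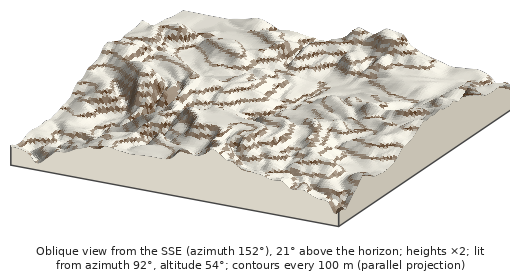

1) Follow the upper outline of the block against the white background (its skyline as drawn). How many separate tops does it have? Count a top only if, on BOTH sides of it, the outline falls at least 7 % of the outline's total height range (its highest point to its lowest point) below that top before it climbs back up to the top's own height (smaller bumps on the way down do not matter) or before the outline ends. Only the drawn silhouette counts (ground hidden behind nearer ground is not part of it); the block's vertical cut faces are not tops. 2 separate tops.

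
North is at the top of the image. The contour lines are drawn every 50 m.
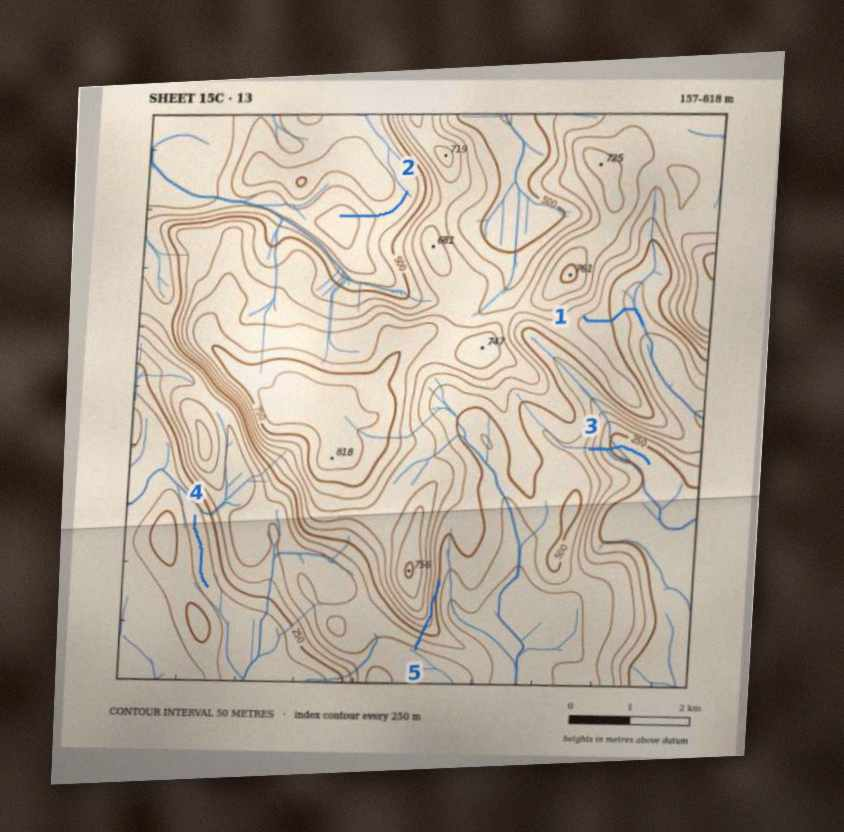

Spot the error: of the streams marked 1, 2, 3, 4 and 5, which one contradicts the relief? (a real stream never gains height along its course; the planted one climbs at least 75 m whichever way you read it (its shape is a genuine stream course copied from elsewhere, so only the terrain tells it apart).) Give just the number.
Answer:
5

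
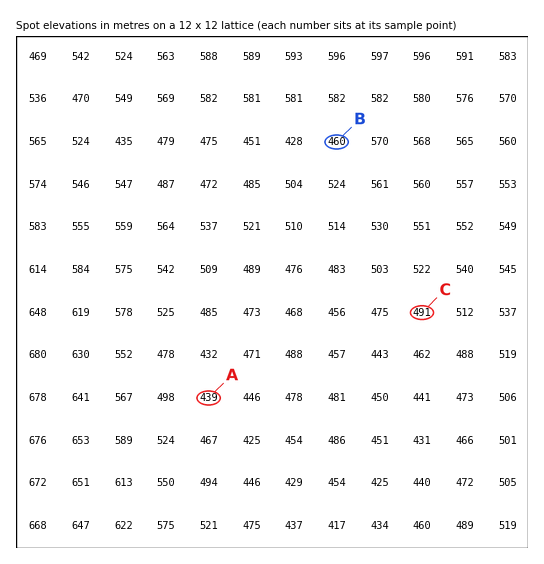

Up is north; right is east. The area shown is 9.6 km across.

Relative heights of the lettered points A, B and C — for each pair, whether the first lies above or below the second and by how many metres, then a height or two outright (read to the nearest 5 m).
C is above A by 50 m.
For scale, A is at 440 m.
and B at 460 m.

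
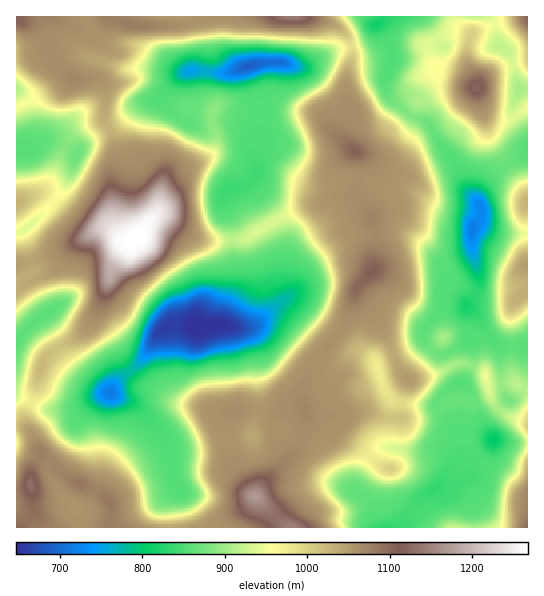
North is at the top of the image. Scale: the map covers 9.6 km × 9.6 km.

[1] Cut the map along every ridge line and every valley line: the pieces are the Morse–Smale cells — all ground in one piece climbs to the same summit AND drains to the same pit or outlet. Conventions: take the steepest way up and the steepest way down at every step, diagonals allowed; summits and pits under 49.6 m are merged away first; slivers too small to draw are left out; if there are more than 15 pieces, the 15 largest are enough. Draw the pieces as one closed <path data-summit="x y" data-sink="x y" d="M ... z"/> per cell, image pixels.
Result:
<path data-summit="255 497" data-sink="198 325" d="M355 199l-24 1-13 5-13 2-33 16 11 28 0 31 4 15-30 27-14 4-14-3-60 0-13 12-15 24-12 10 12 13 16 7 16 10 30 6 15 5 17 1-4 8 1 36 4 10 17 28-3 0-21-22-4-1-31 1-19 4 2 13-9 11 2 27 119 0-33-33 4-8 36-37 9-21 2-16 6 3 29 0 13-4 15 0 13 5 17 0 1-15 7-23-8-9-9-25-15-28-20-23 4-11 13-13 3-37-5-18z"/><path data-summit="139 238" data-sink="249 66" d="M250 67l-24 6-23-2-17 1-5 3-22 21-22 9-14 15-14 9 7 17 0 15-5 20 1 40 8 16 5 4 6 2 6-3 10-15 8-9 11 1 28 20 17 4 30-1 30-17-18-30-9-8 11-8 2-6-4-10 0-14 10-14 2-12-1-19z"/><path data-summit="255 497" data-sink="473 229" d="M410 115l-21 18-10 15-8 4-15 1 4 10-3 32 14 20 5 18-3 37-13 13-4 11 20 23 27 57 6 6 5 0 24-7 17-9 8-1 7 2 2-2 1-13-3-10-23 13-8 2-15-13-1-12 18-21 5-2 20 0 13-18 0-15-7-24 0-19 9-14 0-10-16-18-9-23-15-19-12-22z"/><path data-summit="139 238" data-sink="198 325" d="M163 216l-8 0-8 9-7 12-16 12-12 18-15 46 0 9 14 15 18 34 2 0 10-10 15-24 13-12 60 0 12 3 10-1 36-30-4-15 0-31-4-14-8-14-30 17-30 1-17-4z"/><path data-summit="293 17" data-sink="249 66" d="M309 16l-99 0-11 5-20 4-49 0-15-9-9 0-23 11-12-2-17-9-35 0 0 2 22 12 10 16 5 17 6 8 12 8 21 0 8 6 4 12-3 22 4 8 3 1 12-8 14-15 22-9 22-21 5-3 17-1 23 2 35-10 24 0 10 4 10 0 26-15 21-6-4-9-10-10z"/><path data-summit="255 497" data-sink="493 441" d="M463 363l-8 1-29 13-17 3-8 22-2 15-16 0-13-5-15 0-13 4-29 0-6-3-2 16-9 21-36 37-4 10 29 28 5 3 88 0-3-18-4-8-8-7-8-4 6-21 7-11 13-11 28 3 29-2 7 4 8 10 6-6-7-20 1-11-16-19 0-5 14-15 13-5 7-16z"/><path data-summit="255 497" data-sink="249 66" d="M351 47l-20 5-26 15-10 0-10-4-24 0-12 3 15 36 1 19-2 12-10 14 0 14 4 10-2 6-11 8 9 8 18 30 34-16 13-2 13-5 24-1 9 7-7-11 3-18-1-20-11-14 0-8 8-16 0-4-7-8-4-10 2-22 6-22z"/><path data-summit="477 87" data-sink="473 229" d="M490 16l-33 0-1 5 15 14-16-3-8 1-19 13 3 13 4 6 12 2 16 6 13 14-37 6-21 10-9 11 20 11 12 22 15 19 9 23 13 14 2-12 5-8 18-16 25-14 0-63-8-1-8-30-3-5-10-9-4-22z"/><path data-summit="31 485" data-sink="110 393" d="M111 393l-10 2-30 16-25-2-15-6-6 14 2 9 13 27 26 23 19 11 12 4 13 12 16-10 47-15-5-33-4-10-27-30z"/><path data-summit="139 238" data-sink="17 342" d="M105 228l-12 4-14 9-21 27-42 22 0 105 9 5 6 3 4-6 4-23 6-16 8-7 20-11 14-11 13-23 12-39 17-24z"/><path data-summit="31 485" data-sink="198 325" d="M22 427l-6 0 1 101 152-1-1-26 9-11-3-11-37 10-27 14-13-12-12-4-19-11-26-23-8-19z"/><path data-summit="527 527" data-sink="493 441" d="M499 440l-5 0-20 17-16 0-6 6-9 18-28 24-8 17-7 5 127 1 1-85-22 0z"/><path data-summit="293 17" data-sink="23 149" d="M21 20l-5 1 0 72 8 13 7 23-2 10-4 8 6 1 14-7 12 0 21 11 8-9 23-14-5-10 3-18-2-11-2-5-8-6-21 0-12-8-6-8-5-17-10-16-8-6z"/><path data-summit="139 238" data-sink="23 149" d="M109 129l-23 14-7 7-10 28-10 19-32 31-11 5 1 32 37-12 48-25 7 1 11 8-8-16-1-40 5-20 0-15z"/><path data-summit="255 497" data-sink="110 393" d="M130 372l-17 14-2 7 6 4 20 8 27 30 4 10 5 33 21-5 31-1 4 1 22 22-3-10-12-18-4-10-1-36 4-8-17-1-15-5-30-6-16-10-16-7z"/>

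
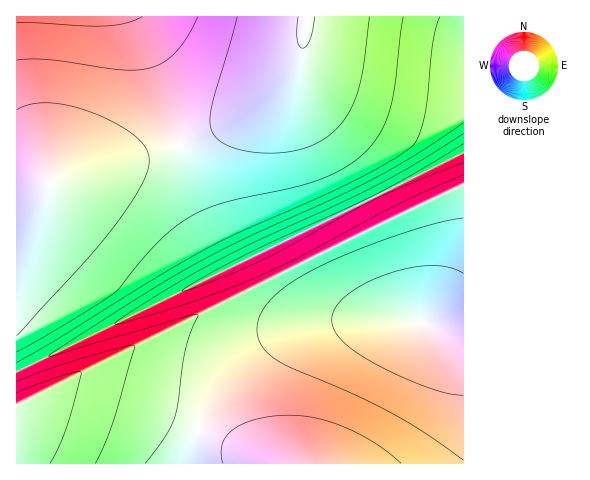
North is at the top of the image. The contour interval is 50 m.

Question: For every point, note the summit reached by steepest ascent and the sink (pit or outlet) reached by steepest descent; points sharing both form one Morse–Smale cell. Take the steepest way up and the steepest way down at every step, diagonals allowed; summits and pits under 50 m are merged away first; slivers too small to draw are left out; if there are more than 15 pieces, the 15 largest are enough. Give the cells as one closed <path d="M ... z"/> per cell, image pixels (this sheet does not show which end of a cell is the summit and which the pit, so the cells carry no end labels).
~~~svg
<path d="M463 16l-156 0-6 41-5 13-6 10-17 16-16 12-39 21-37 15-111 31-17 7-7 7-7 2-22 1 0 177 3 2 254-125 4 4 10 20 102-51 73-34z"/><path d="M463 185l-73 34-101 51 2 7 12 16 17 15 21 8 30 4-38 2-29 6-25 9-22 14-29 27-15 21-16 32-10 33 277-1z"/><path d="M306 16l-289 0-1 176 23-1 7-2 7-7 17-7 111-31 37-15 39-21 16-12 17-16 6-10 7-24z"/><path d="M288 270l-260 130 1-4-6-15-3-9-3 0-1 91 170 1 11-33 16-32 15-21 29-27 22-14 25-9 29-6 38-2-30-4-21-8-17-15z"/><path d="M276 246l-257 125 10 27 257-126 2-2-1-4z"/>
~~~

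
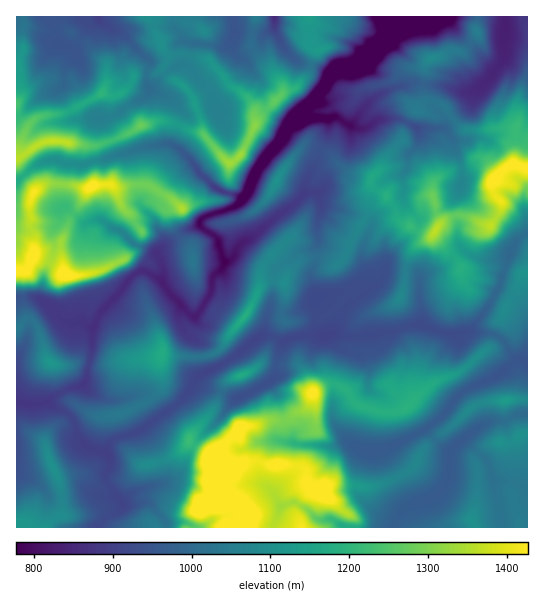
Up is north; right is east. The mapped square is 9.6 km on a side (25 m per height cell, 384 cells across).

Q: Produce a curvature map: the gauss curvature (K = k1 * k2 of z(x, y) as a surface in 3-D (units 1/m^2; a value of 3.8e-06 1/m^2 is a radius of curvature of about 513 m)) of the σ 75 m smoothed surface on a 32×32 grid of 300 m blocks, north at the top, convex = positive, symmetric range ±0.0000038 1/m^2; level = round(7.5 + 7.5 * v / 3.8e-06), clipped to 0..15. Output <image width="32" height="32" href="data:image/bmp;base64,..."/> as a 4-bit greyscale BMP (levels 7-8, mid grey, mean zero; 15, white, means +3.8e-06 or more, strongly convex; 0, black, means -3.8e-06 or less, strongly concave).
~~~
<image width="32" height="32" href="data:image/bmp;base64,Qk12AgAAAAAAAHYAAAAoAAAAIAAAACAAAAABAAQAAAAAAAACAAATCwAAEwsAABAAAAAAAAAAAAAAABEREQAiIiIAMzMzAERERABVVVUAZmZmAHd3dwCIiIgAmZmZAKqqqgC7u7sAzMzMAN3d3QDu7u4A////AId4d3iJCWiIeXnEeHd3h4eId3eHdY93h4V5WHiIiHd3h3iHd3ikh3h3i3V3h3h4eIiWd3mIpnh3l3iYh3h4iHeIiIh4dWqXdpeHeIiIh3d3eYh3aIexhHiIZZh3d2h4iHdniIeHh562Z3mIiHd3iGd4d3iHd3iHd1RoiHeYeIaXd2eXeHh4J3d58nd4iHh3lneHd3iHmG3npWOHeHeHeId6uEmXiTV2iFeHiIeHeGh4hoiHh4qaWIZ3h3eHeHiJaIeIh3h3h3qHiHh3h3h3hoeIh3d4Z3d4t2d3d3h3iHeHTEeHiIeHeGiIiHeJl4ind7L9d4Z4eId2eHd3iGiIh3h0SHjnZ5l5iHdpmIlKd4d4mViHkKiKh3iHd4eIeFhViGaXh5+WCXeHiYh3d3jWn4h3hYiGKP1kZ3d4h4d5U3VYaZiIaHbVcMaGeHiIiYxnlp1B9qSHd4iIt3h4eGh6nnc5eGh3d3iPlqiHZ5h3hGWId5loh3eIVnh2d4h2d3iXeHeLZmh4W41IZ7aIiLl4eHdodpmNhWSImH1IZ4c4dIh4iYZYdXeIiWOYhoh3mIiYeHeHioeYh3Z5qmO3doV4iHd4d6d5V3d4iHkJqlh4eHd3iHh4d5Z4iHeIeYd5a4iHd4iId4eIh3h3aYhodYiGWYd3eHd5d3iHiGeIiYWniId4"/>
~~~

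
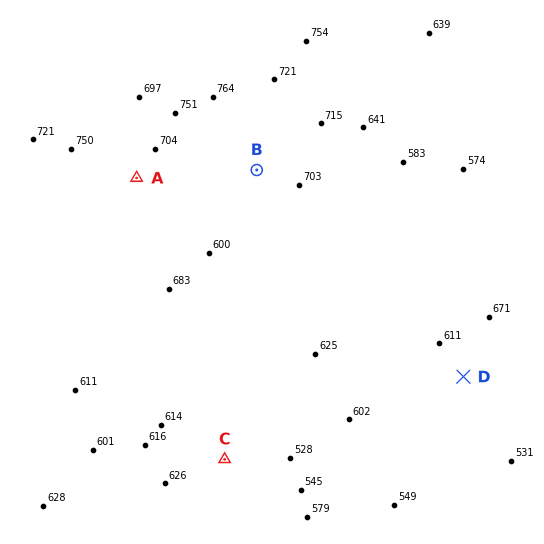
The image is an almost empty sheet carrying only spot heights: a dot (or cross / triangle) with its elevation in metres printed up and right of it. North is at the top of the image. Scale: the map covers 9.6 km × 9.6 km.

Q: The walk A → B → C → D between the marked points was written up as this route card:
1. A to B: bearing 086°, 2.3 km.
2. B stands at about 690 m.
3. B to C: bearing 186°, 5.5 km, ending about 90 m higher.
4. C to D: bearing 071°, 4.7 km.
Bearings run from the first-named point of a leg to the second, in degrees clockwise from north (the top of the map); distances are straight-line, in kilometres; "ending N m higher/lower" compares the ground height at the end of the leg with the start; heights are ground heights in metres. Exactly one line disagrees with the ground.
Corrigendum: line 3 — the sense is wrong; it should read lower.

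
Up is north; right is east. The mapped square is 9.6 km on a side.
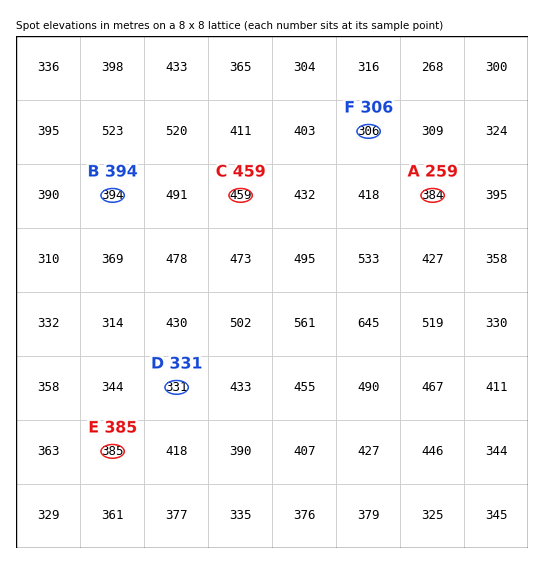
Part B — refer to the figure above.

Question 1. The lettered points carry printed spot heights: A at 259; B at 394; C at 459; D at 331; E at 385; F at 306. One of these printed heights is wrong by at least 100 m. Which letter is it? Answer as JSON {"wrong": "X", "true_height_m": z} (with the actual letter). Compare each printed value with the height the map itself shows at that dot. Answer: {"wrong": "A", "true_height_m": 384}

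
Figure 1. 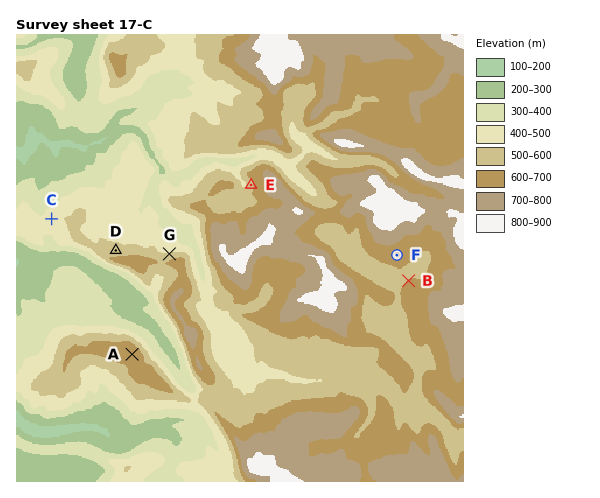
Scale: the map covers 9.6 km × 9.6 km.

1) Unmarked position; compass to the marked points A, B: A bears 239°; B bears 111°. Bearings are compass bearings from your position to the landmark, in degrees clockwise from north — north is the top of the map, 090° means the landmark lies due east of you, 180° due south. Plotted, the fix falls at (315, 245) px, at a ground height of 680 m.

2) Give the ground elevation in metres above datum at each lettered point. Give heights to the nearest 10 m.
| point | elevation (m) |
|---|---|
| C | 460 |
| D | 530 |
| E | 570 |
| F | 650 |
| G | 510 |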